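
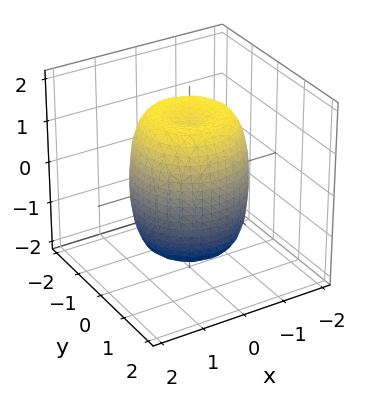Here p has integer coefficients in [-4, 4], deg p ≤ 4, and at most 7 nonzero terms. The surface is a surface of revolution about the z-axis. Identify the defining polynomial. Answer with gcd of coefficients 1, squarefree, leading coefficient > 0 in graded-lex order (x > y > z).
1. deg p = 4. The shape is more complex than any degree-3 surface.
2. Symmetry: the z-axis is an axis of rotation, so x and y enter only as x² + y².
3. Checking where it meets the axes: a circular section at z = -1 has radius between 1 and 2.
4. Putting this together gives p.

2*x^4 + 4*x^2*y^2 + 2*y^4 - 2*x^2 - 2*y^2 + z^2 - 2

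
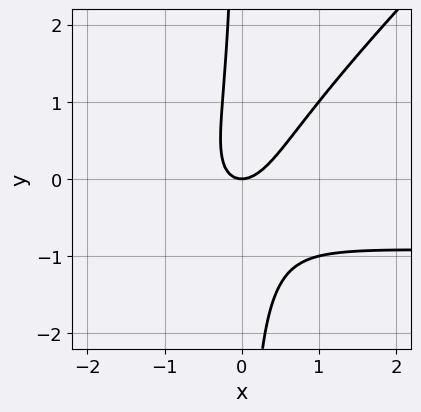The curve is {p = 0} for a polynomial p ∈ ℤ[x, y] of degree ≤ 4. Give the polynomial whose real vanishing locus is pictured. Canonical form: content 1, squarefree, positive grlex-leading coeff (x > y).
(a) Degree: no degree-2 curve has this shape, so deg p = 3.
(b) Observable constraints: one y-axis crossing is at y = 0; it meets the x-axis at x = 0 (among the integer gridlines).
(c) Putting this together gives p.

2*x^2*y - 2*x*y^2 + 2*x^2 - x*y - y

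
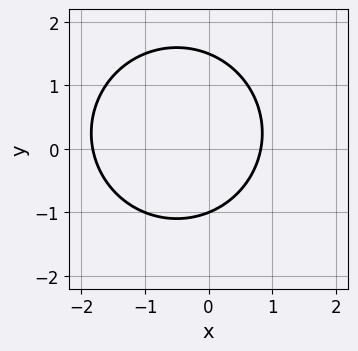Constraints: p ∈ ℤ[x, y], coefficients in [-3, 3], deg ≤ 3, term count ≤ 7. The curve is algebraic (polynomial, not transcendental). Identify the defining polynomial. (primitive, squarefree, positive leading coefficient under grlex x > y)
First, the degree is 2 — a generic line meets the curve in up to 2 points.
Then, from the visible intercepts: it meets the y-axis at y = -1 (among the integer gridlines).
Finally, matching integer coefficients to the picture gives p.

2*x^2 + 2*y^2 + 2*x - y - 3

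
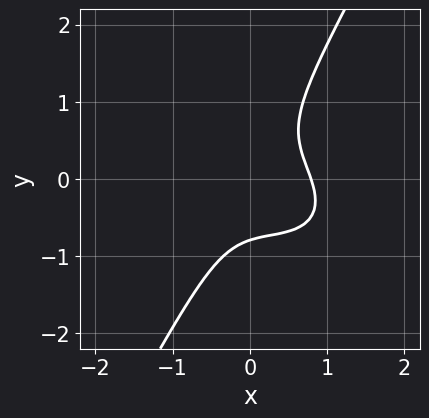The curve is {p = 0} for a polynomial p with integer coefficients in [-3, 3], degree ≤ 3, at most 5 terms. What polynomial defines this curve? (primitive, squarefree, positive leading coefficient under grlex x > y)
First, the degree is 3 — the shape is more complex than any degree-2 curve.
Finally, matching integer coefficients to the picture gives p.

2*x^3 + 2*x^2*y + 2*x*y^2 - 2*y^3 - 1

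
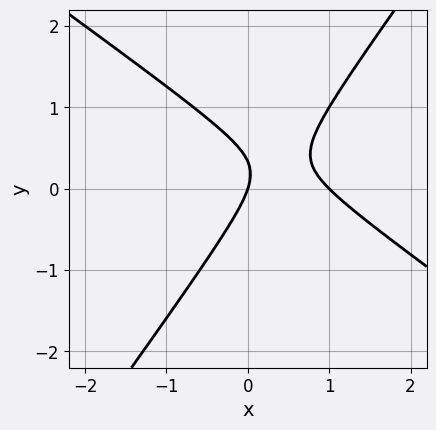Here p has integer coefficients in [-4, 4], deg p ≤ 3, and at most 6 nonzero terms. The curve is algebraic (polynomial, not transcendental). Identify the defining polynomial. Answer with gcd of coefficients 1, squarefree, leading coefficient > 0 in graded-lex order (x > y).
The degree is 2 — the shape is more complex than any degree-1 curve.
From the axis intercepts and sections: it crosses the y-axis at the gridline y = 0; among the integer gridlines, it crosses the x-axis at x ∈ {0, 1}.
Together with the visible shape, these determine p as stated.

3*x^2 + 2*x*y - 3*y^2 - 3*x + y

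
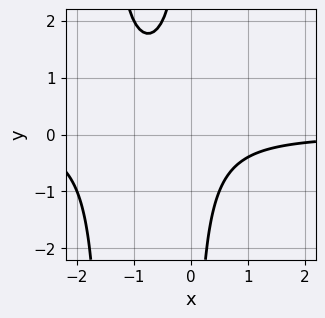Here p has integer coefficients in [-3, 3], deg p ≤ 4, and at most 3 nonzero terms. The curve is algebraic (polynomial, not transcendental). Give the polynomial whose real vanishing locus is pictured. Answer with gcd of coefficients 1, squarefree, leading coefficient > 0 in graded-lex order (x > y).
2*x^2*y + 3*x*y + 2

Degree: the shape is more complex than any degree-2 curve, so deg p = 3.
Reading off the gridlines: it misses every integer gridline on the x-axis; no y-intercept at any integer in the box.
The integer polynomial consistent with all of this is the stated p.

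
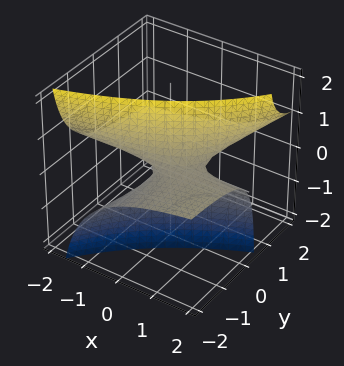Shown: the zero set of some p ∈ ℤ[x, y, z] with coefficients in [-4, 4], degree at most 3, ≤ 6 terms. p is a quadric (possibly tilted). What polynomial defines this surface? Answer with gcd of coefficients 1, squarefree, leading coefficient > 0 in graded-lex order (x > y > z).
x*y + 2*x*z - 3*y*z - 2*z

First, degree: no degree-1 surface has this shape, so deg p = 2.
Next, from the axis intercepts and sections: the visible x-axis segment lies entirely on the surface; it meets the z-axis at z = 0 (among the integer gridlines).
Finally, assembling these constraints gives the stated polynomial. Check: (0, -1, 0) on the y-axis lies on the surface, and p(0, -1, 0) = 0. ✓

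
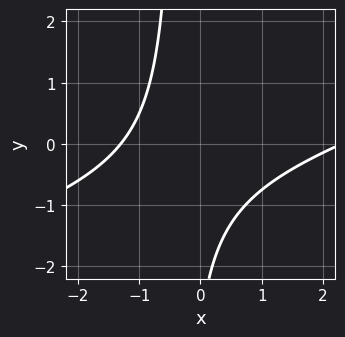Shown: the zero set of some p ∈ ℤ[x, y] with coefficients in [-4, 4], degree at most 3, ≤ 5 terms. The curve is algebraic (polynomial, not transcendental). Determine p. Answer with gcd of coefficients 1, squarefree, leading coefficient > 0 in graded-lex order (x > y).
First, deg p = 2.
Next, checking where it meets the axes: it misses every integer gridline on the y-axis.
Finally, matching integer coefficients to the picture gives p.

x^2 - 3*x*y - x - y - 3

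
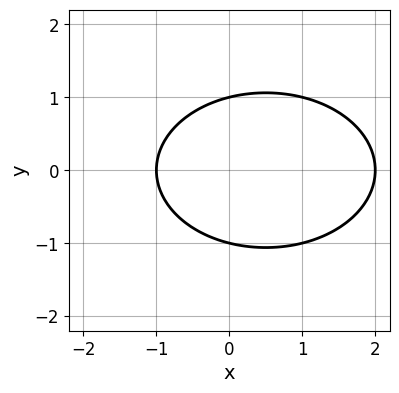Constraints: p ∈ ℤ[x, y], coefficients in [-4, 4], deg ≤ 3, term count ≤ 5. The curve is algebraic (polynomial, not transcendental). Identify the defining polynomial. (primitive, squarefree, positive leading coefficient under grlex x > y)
1. The degree is 2 — a generic line meets the curve in up to 2 points.
2. Symmetries: it's symmetric under y → −y, forcing even powers of y.
3. From the axis intercepts and sections: the y-axis gridline crossings are at y ∈ {-1, 1}; among the integer gridlines, it crosses the x-axis at x ∈ {-1, 2}.
4. Together with the visible shape, these determine p as stated.

x^2 + 2*y^2 - x - 2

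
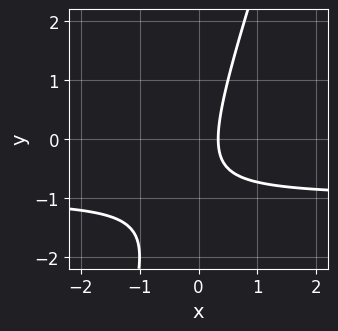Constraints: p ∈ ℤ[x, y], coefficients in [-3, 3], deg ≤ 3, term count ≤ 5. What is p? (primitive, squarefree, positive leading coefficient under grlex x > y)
Degree: no degree-1 curve has this shape, so deg p = 2.
Against the integer gridlines: no y-intercept at any integer in the box.
Fitting integer coefficients to these (and the overall shape) gives p.

3*x*y - y^2 + 3*x - y - 1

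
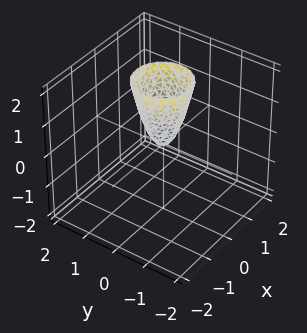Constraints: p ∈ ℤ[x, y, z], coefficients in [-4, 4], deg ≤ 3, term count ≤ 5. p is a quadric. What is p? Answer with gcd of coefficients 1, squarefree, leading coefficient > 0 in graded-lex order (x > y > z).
First, deg p = 2.
Next, by symmetry, the surface is invariant under rotation about z: p = q(x² + y², z).
Then, reading off the gridlines: it crosses the x-axis at the gridline x = 0; it meets the z-axis at z = 0 (among the integer gridlines); it meets the y-axis at y = 0 (among the integer gridlines).
Finally, assembling these constraints gives the stated polynomial.

3*x^2 + 3*y^2 - z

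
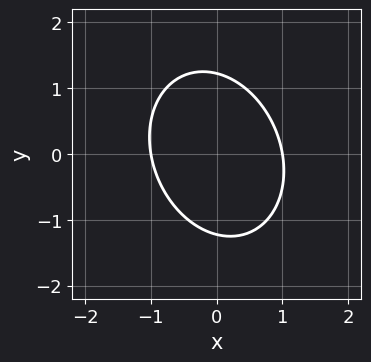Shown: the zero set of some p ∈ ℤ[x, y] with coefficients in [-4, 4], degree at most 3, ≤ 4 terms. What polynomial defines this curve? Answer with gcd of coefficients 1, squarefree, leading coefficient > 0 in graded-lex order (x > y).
(a) deg p = 2. A generic line meets the curve in up to 2 points.
(b) Reading off the gridlines: among the integer gridlines, it crosses the x-axis at x ∈ {-1, 1}.
(c) These observations pin down the coefficients.

3*x^2 + x*y + 2*y^2 - 3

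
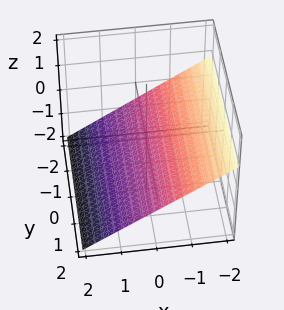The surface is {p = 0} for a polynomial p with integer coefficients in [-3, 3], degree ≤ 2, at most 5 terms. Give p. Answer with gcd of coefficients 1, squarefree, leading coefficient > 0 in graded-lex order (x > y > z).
deg p = 1. The surface is flat (a plane).
Observable constraints: it crosses the x-axis at the gridline x = -1; the surface avoids every integer y-axis point in the box.
Matching integer coefficients to the picture gives p.

2*x + 3*z + 2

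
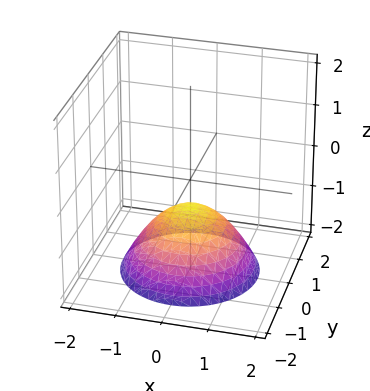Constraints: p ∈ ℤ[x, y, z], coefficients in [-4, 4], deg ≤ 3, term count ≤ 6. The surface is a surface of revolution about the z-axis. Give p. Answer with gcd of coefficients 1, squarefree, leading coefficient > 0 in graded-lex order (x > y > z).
2*x^2 + 2*y^2 + 3*z + 2

1. deg p = 2.
2. Symmetry: the surface is invariant under rotation about z: p = q(x² + y², z).
3. Observable constraints: a circular section at z = -1 has radius between 0 and 1; the surface avoids every integer y-axis point in the box; the surface avoids every integer x-axis point in the box.
4. Matching integer coefficients to the picture gives p.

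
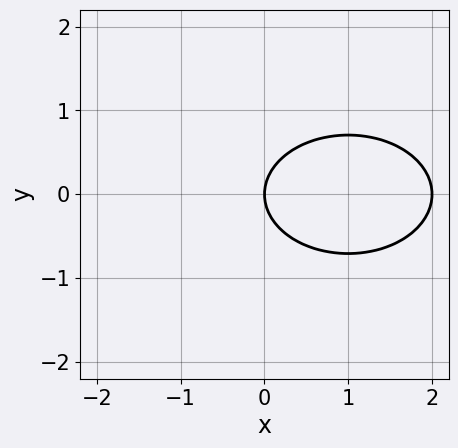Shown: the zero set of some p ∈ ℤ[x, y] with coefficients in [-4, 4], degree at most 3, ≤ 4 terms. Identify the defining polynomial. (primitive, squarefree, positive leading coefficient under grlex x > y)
x^2 + 2*y^2 - 2*x

The degree is 2 — no degree-1 curve has this shape.
Symmetries: it's symmetric under y → −y, forcing even powers of y.
Checking where it meets the axes: it crosses the y-axis at the gridline y = 0; among the integer gridlines, it crosses the x-axis at x ∈ {0, 2}.
Fitting integer coefficients to these (and the overall shape) gives p.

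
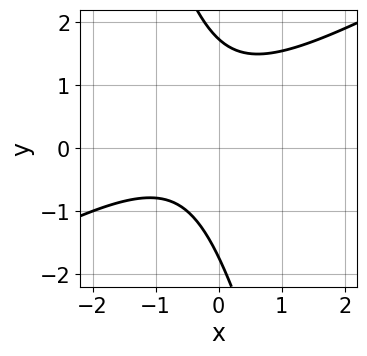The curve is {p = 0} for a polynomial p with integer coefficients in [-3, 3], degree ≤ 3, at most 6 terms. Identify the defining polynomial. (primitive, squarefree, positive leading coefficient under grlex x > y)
2*x^2 - 3*x*y - y^2 + 2*x + 3

1. deg p = 2. The shape is more complex than any degree-1 curve.
2. Reading off the gridlines: the curve avoids every integer x-axis point in the box.
3. Fitting integer coefficients to these (and the overall shape) gives p.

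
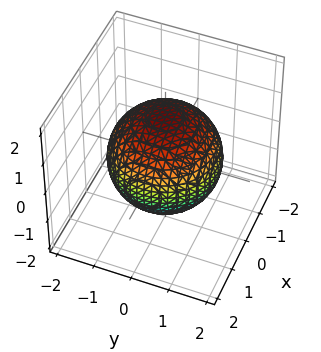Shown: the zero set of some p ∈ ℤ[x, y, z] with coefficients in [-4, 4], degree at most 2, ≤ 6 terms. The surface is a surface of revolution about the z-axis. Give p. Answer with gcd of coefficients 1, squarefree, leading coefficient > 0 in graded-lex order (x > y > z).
deg p = 2. A generic line meets the surface in up to 2 points.
Symmetries: the surface is invariant under rotation about z: p = q(x² + y², z).
From the visible intercepts: a circular section at z = 1 has radius exactly 1.
Fitting integer coefficients to these (and the overall shape) gives p.

x^2 + y^2 + z^2 - 2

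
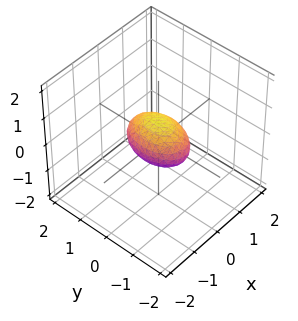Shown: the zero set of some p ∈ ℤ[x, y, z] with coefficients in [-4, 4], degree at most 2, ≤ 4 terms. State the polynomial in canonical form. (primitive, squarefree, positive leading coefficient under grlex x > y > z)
(a) The degree is 2 — a closed, bounded, convex surface; a quadric.
(b) Symmetries: mirror symmetry z ↦ −z ⇒ only even powers of z; mirror symmetry y ↦ −y ⇒ only even powers of y; it's symmetric under x → −x, forcing even powers of x.
(c) From the axis intercepts and sections: the y-axis gridline crossings are at y ∈ {-1, 1}.
(d) The integer polynomial consistent with all of this is the stated p.

2*x^2 + y^2 + 2*z^2 - 1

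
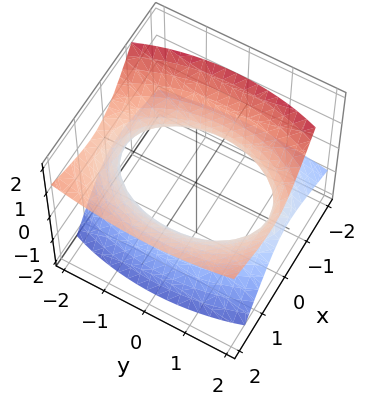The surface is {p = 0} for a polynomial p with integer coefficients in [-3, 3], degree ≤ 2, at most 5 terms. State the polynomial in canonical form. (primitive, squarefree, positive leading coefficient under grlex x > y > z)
2*x^2 - 3*x*z + y^2 - 3*z^2 - 3

First, the degree is 2 — no degree-1 surface has this shape.
Then, checking where it meets the axes: it misses every integer gridline on the z-axis.
Finally, assembling these constraints gives the stated polynomial.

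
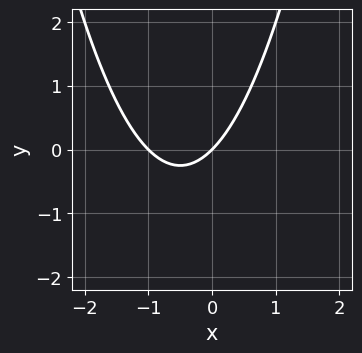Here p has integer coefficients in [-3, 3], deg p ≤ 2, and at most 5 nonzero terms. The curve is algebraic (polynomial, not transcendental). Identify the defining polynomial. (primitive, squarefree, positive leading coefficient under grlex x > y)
x^2 + x - y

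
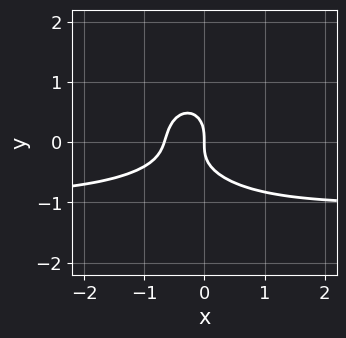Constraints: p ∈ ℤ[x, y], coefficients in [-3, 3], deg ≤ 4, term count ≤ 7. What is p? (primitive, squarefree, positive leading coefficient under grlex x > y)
3*x^2*y + 3*y^3 + 3*x^2 + x*y + 2*x

1. The degree is 3 — no degree-2 curve has this shape.
2. Checking where it meets the axes: it meets the x-axis at x = 0 (among the integer gridlines); it meets the y-axis at y = 0 (among the integer gridlines).
3. These observations pin down the coefficients.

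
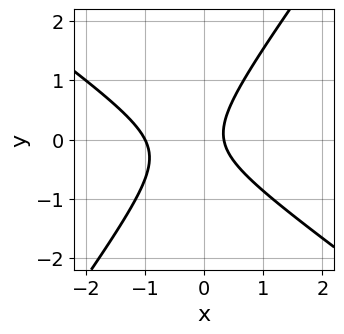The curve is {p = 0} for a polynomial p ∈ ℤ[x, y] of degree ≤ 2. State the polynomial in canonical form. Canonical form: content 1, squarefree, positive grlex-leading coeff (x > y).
(a) deg p = 2. No degree-1 curve has this shape.
(b) Against the integer gridlines: the curve avoids every integer y-axis point in the box; it meets the x-axis at x = -1 (among the integer gridlines).
(c) Fitting integer coefficients to these (and the overall shape) gives p.

3*x^2 + 2*x*y - 3*y^2 + 2*x - 1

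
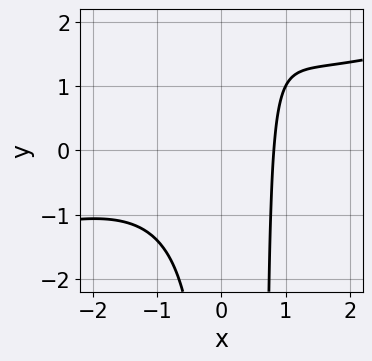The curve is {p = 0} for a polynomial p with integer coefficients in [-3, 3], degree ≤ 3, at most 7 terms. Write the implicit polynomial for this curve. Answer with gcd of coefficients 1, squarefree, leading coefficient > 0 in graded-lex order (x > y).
(a) deg p = 3. No degree-2 curve has this shape.
(b) Observable constraints: no y-intercept at any integer in the box.
(c) Putting this together gives p.

x^3 - 3*x^2*y + 2*x*y + 3*x - 3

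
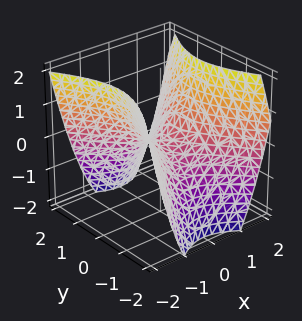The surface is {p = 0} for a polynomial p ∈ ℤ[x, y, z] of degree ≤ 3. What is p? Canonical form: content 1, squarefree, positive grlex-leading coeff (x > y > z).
3*x^2 - 2*y^2 - 3*z

The degree is 2 — a saddle surface; a quadric.
Symmetries: it's symmetric under x → −x, forcing even powers of x; mirror symmetry y ↦ −y ⇒ only even powers of y.
From the axis intercepts and sections: it meets the y-axis at y = 0 (among the integer gridlines); one z-axis crossing is at z = 0.
Matching integer coefficients to the picture gives p.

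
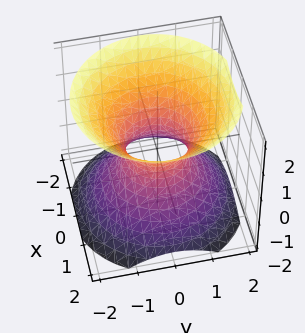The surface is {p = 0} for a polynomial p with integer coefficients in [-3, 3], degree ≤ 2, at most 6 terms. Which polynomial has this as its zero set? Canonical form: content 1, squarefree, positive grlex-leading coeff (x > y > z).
Degree: an hourglass — one-sheet hyperboloid; a quadric, so deg p = 2.
Symmetries: it's symmetric under z → −z, forcing even powers of z; the z-axis is an axis of rotation, so x and y enter only as x² + y².
From the axis intercepts and sections: no z-intercept at any integer in the box; a circular section at z = 1 has radius between 1 and 2.
Together with the visible shape, these determine p as stated.

3*x^2 + 3*y^2 - 3*z^2 - 2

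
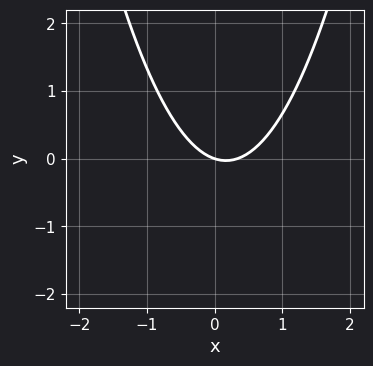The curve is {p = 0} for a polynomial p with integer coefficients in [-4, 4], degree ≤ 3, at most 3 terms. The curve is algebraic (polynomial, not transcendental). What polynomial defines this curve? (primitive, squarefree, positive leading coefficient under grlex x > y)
(a) deg p = 2. No degree-1 curve has this shape.
(b) Against the integer gridlines: one y-axis crossing is at y = 0; it meets the x-axis at x = 0 (among the integer gridlines).
(c) These observations pin down the coefficients.

3*x^2 - x - 3*y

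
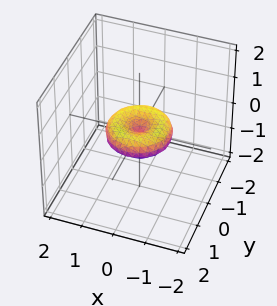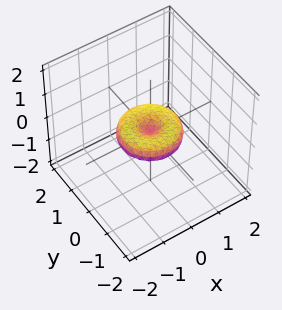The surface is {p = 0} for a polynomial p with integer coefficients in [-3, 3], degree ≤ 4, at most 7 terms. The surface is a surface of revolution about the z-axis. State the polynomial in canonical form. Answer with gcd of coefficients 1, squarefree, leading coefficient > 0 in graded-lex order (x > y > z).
1. Degree: a generic line meets the surface in up to 4 points, so deg p = 4.
2. Symmetry: the z-axis is an axis of rotation, so x and y enter only as x² + y².
3. Against the integer gridlines: a circular section at z = 0 has radius exactly 1; the x-axis gridline crossings are at x ∈ {-1, 0, 1}; it meets the z-axis at z = 0 (among the integer gridlines); the y-axis gridline crossings are at y ∈ {-1, 0, 1}.
4. The integer polynomial consistent with all of this is the stated p.

x^4 + 2*x^2*y^2 + y^4 - x^2 - y^2 + 2*z^2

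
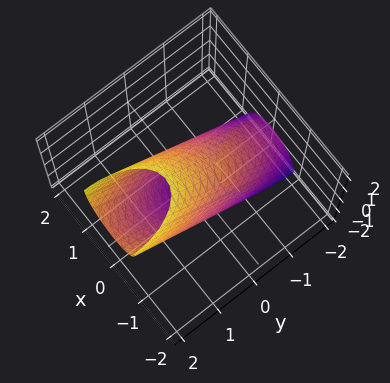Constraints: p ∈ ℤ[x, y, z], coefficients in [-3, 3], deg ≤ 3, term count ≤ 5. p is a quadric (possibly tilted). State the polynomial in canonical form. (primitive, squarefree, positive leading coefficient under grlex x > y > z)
3*x^2 + y^2 - 2*y*z + z^2 - 2

1. The degree is 2 — a generic line meets the surface in up to 2 points.
2. Solving for integer coefficients yields p as stated.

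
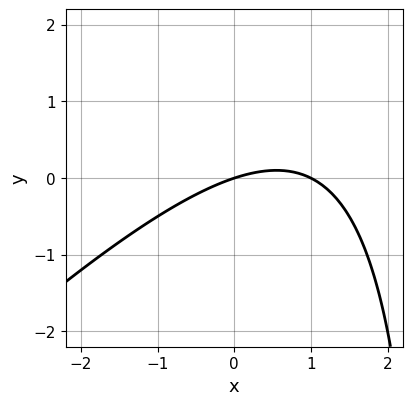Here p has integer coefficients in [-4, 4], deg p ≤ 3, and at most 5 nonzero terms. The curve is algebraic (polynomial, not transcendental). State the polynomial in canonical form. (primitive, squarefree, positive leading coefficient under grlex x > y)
First, degree: a generic line meets the curve in up to 2 points, so deg p = 2.
Next, against the integer gridlines: among the integer gridlines, it crosses the x-axis at x ∈ {0, 1}; it meets the y-axis at y = 0 (among the integer gridlines).
Finally, putting this together gives p.

x^2 - x*y - x + 3*y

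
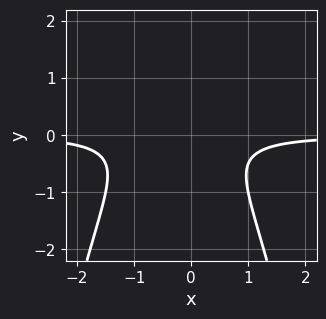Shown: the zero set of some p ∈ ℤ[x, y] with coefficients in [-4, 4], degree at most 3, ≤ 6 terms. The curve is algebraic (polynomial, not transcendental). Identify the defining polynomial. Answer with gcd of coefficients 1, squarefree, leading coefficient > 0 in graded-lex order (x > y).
2*x^2*y + x*y + 2*y^2 + 1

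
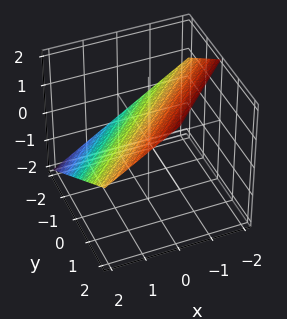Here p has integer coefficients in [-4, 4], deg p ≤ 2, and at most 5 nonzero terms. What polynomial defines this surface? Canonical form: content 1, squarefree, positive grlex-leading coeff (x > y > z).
Degree: the surface is flat (a plane), so deg p = 1.
From the axis intercepts and sections: it meets the y-axis at y = -1 (among the integer gridlines); one x-axis crossing is at x = 1.
Matching integer coefficients to the picture gives p.

2*x - 2*y + 3*z - 2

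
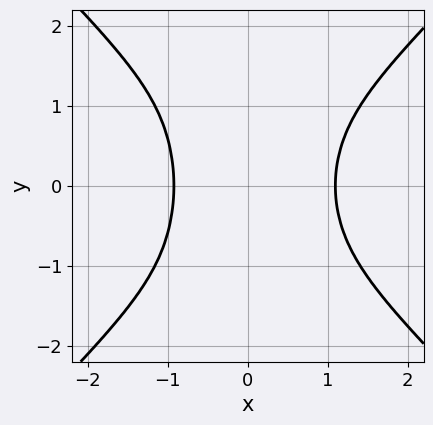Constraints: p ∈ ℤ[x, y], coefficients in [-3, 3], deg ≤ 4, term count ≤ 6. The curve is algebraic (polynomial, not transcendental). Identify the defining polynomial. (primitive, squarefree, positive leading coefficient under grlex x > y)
3*x^4 - 3*x^2*y^2 - x^3 - 3

The degree is 4 — the shape is more complex than any degree-3 curve.
Symmetries: it's symmetric under y → −y, forcing even powers of y.
From the visible intercepts: no y-intercept at any integer in the box.
The integer polynomial consistent with all of this is the stated p.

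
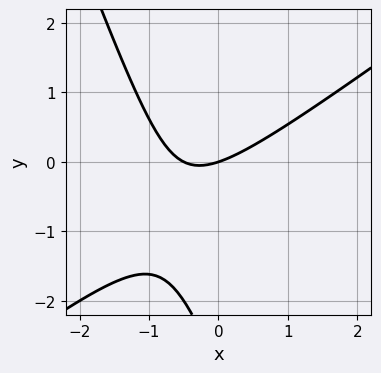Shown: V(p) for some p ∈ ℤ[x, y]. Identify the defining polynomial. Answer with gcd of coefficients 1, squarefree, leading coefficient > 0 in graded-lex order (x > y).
Degree: no degree-1 curve has this shape, so deg p = 2.
Checking where it meets the axes: it crosses the x-axis at the gridline x = 0; it meets the y-axis at y = 0 (among the integer gridlines).
These observations pin down the coefficients.

2*x^2 - 2*x*y - y^2 + x - 3*y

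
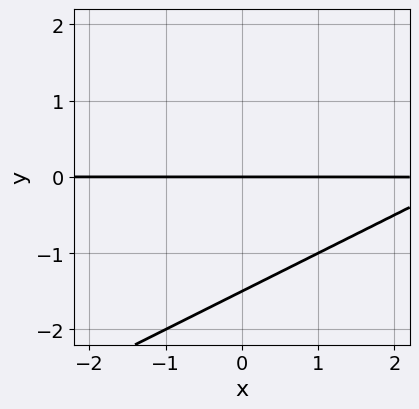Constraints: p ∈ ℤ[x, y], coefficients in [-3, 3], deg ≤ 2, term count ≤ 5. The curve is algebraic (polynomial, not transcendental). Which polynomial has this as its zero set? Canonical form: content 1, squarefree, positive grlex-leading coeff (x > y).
x*y - 2*y^2 - 3*y

Degree: the shape is more complex than any degree-1 curve, so deg p = 2.
Reading off the gridlines: it meets the y-axis at y = 0 (among the integer gridlines); the visible x-axis segment lies entirely on the curve.
Matching integer coefficients to the picture gives p.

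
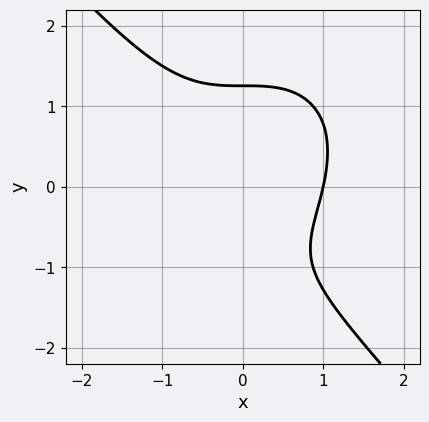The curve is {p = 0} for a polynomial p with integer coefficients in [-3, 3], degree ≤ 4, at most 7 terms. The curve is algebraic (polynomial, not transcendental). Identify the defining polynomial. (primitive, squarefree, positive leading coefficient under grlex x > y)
3*x^3 + 2*y^3 + y^2 - 2*y - 3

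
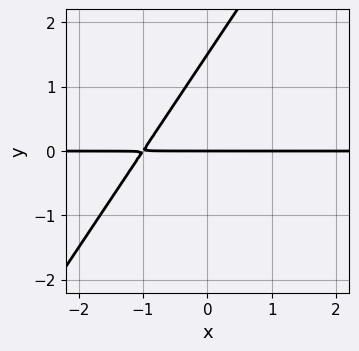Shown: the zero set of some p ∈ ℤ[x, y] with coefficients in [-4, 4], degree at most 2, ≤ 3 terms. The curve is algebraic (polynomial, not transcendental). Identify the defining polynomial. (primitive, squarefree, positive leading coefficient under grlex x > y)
Degree: a generic line meets the curve in up to 2 points, so deg p = 2.
From the axis intercepts and sections: one y-axis crossing is at y = 0; every point of the x-axis in the box is on the curve.
Together with the visible shape, these determine p as stated.

3*x*y - 2*y^2 + 3*y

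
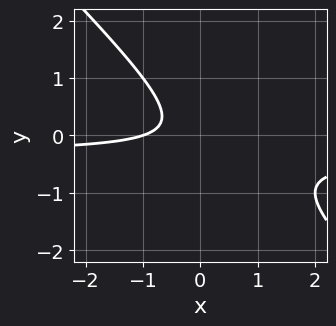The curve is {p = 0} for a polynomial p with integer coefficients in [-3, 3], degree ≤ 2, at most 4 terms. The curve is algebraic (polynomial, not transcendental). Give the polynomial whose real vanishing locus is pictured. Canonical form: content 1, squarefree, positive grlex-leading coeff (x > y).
First, degree: the shape is more complex than any degree-1 curve, so deg p = 2.
Then, reading off the gridlines: it meets the x-axis at x = -1 (among the integer gridlines); it misses every integer gridline on the y-axis.
Finally, assembling these constraints gives the stated polynomial.

3*x*y + 3*y^2 + x + 1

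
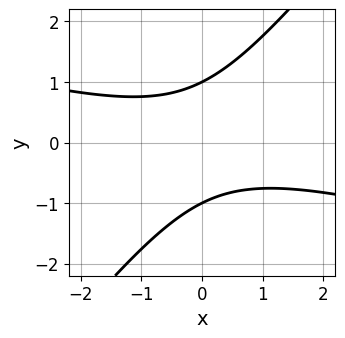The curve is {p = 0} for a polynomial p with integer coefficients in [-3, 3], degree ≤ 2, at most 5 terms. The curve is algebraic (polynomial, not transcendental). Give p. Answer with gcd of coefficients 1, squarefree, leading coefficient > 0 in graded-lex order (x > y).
x^2 + 3*x*y - 3*y^2 + 3

(a) Degree: the shape is more complex than any degree-1 curve, so deg p = 2.
(b) Observable constraints: it misses every integer gridline on the x-axis; among the integer gridlines, it crosses the y-axis at y ∈ {-1, 1}.
(c) These observations pin down the coefficients.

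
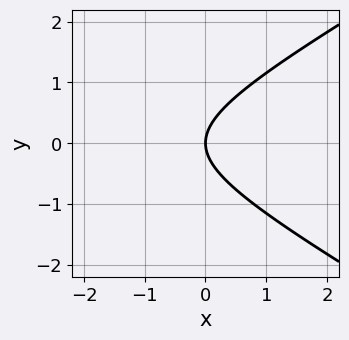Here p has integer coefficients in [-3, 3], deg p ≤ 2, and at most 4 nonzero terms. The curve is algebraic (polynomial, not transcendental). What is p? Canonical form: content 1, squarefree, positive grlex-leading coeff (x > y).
x^2 - 3*y^2 + 3*x

(a) deg p = 2. The shape is more complex than any degree-1 curve.
(b) Symmetries: mirror symmetry y ↦ −y ⇒ only even powers of y.
(c) From the visible intercepts: one x-axis crossing is at x = 0; it meets the y-axis at y = 0 (among the integer gridlines).
(d) Fitting integer coefficients to these (and the overall shape) gives p.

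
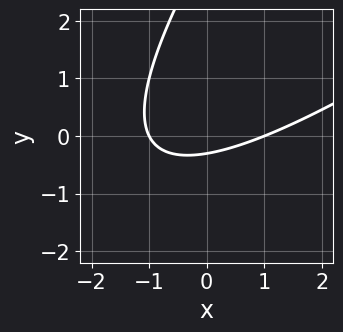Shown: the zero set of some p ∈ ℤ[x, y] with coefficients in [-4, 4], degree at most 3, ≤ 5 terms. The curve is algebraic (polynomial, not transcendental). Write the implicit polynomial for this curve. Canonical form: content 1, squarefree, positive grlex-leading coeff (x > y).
x^2 - 2*x*y + y^2 - 3*y - 1

(a) deg p = 2.
(b) Checking where it meets the axes: the x-axis gridline crossings are at x ∈ {-1, 1}.
(c) Solving for integer coefficients yields p as stated.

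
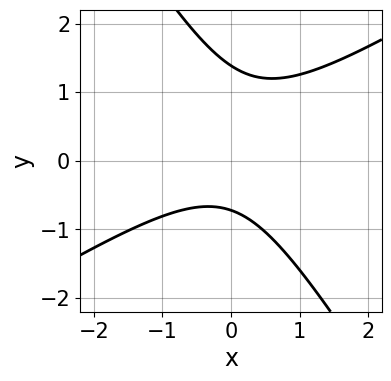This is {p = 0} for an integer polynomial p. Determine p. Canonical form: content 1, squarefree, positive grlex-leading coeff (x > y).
(a) Degree: no degree-1 curve has this shape, so deg p = 2.
(b) Checking where it meets the axes: no x-intercept at any integer in the box.
(c) Putting this together gives p.

3*x^2 - 3*x*y - 3*y^2 + 2*y + 3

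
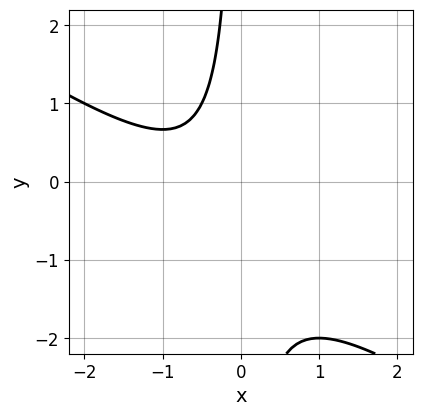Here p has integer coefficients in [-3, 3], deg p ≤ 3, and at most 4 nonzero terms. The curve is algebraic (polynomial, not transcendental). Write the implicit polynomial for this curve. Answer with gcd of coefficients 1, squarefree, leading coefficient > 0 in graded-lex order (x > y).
2*x^2 + 3*x*y + 2*x + 2

deg p = 2. A generic line meets the curve in up to 2 points.
Checking where it meets the axes: the curve avoids every integer y-axis point in the box; no x-intercept at any integer in the box.
The integer polynomial consistent with all of this is the stated p.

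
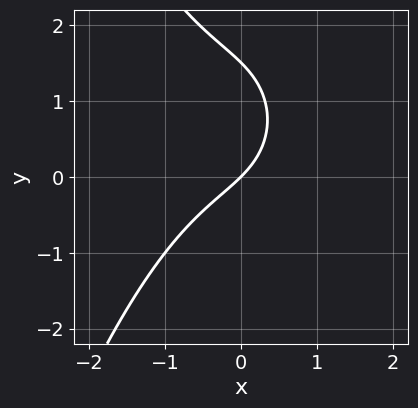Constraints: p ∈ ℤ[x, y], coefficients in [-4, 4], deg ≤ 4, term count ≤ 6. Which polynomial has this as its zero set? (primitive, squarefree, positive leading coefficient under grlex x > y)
deg p = 3.
Observable constraints: one x-axis crossing is at x = 0; it meets the y-axis at y = 0 (among the integer gridlines).
These observations pin down the coefficients.

2*x^3 + 2*y^2 + 3*x - 3*y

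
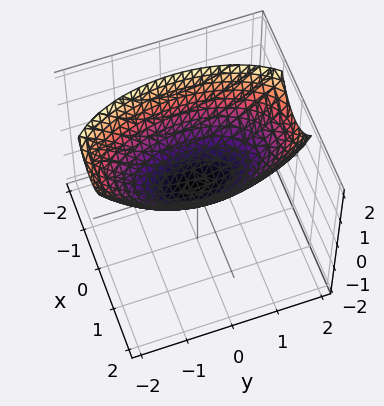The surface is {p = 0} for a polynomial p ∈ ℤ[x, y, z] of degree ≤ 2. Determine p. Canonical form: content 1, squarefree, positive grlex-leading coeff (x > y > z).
First, degree: a paraboloid; a quadric, so deg p = 2.
Next, symmetries: mirror symmetry x ↦ −x ⇒ only even powers of x; the y ↦ −y reflection is a symmetry, so y appears only in even powers.
Next, from the visible intercepts: it crosses the y-axis at the gridline y = 0; it meets the x-axis at x = 0 (among the integer gridlines); one z-axis crossing is at z = 0.
Finally, these observations pin down the coefficients.

3*x^2 + y^2 - 3*z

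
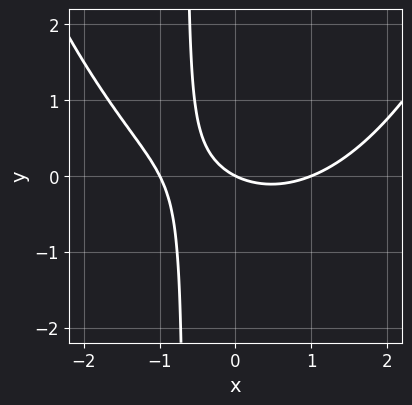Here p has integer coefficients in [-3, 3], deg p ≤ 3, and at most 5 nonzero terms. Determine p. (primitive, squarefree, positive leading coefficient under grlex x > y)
1. deg p = 3. No degree-2 curve has this shape.
2. From the visible intercepts: the x-axis gridline crossings are at x ∈ {-1, 0, 1}; it crosses the y-axis at the gridline y = 0.
3. The integer polynomial consistent with all of this is the stated p.

x^3 - 3*x*y - x - 2*y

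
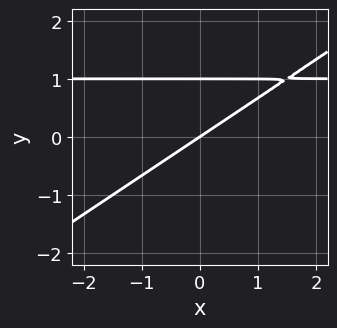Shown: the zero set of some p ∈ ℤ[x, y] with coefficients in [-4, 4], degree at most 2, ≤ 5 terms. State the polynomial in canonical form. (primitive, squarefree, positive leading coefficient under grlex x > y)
2*x*y - 3*y^2 - 2*x + 3*y

(a) Degree: the shape is more complex than any degree-1 curve, so deg p = 2.
(b) From the visible intercepts: among the integer gridlines, it crosses the y-axis at y ∈ {0, 1}; it crosses the x-axis at the gridline x = 0.
(c) These observations pin down the coefficients.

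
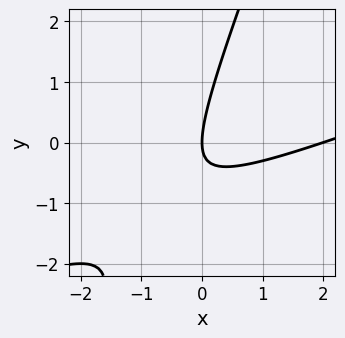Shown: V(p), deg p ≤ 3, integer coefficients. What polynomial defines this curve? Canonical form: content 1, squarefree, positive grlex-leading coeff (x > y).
x^2 - 3*x*y + y^2 - 2*x

(a) deg p = 2.
(b) Against the integer gridlines: among the integer gridlines, it crosses the x-axis at x ∈ {0, 2}; one y-axis crossing is at y = 0.
(c) Matching integer coefficients to the picture gives p.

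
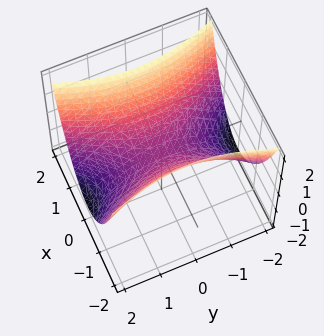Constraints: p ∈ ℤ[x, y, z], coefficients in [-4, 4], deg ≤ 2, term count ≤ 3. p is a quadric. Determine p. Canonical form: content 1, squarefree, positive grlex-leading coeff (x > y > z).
First, deg p = 2.
Then, symmetries: the x ↦ −x reflection is a symmetry, so x appears only in even powers; it's symmetric under y → −y, forcing even powers of y.
Then, checking where it meets the axes: it crosses the x-axis at the gridline x = 0; it crosses the y-axis at the gridline y = 0; one z-axis crossing is at z = 0.
Finally, together with the visible shape, these determine p as stated.

3*x^2 - y^2 - 3*z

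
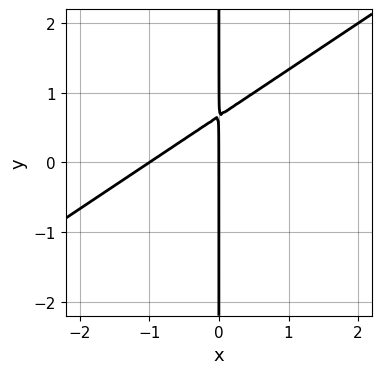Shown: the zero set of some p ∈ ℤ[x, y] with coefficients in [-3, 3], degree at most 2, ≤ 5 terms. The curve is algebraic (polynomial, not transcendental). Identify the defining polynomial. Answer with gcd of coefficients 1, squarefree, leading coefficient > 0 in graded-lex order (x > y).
First, deg p = 2. No degree-1 curve has this shape.
Then, against the integer gridlines: the x-axis gridline crossings are at x ∈ {-1, 0}; the visible y-axis segment lies entirely on the curve.
Finally, matching integer coefficients to the picture gives p.

2*x^2 - 3*x*y + 2*x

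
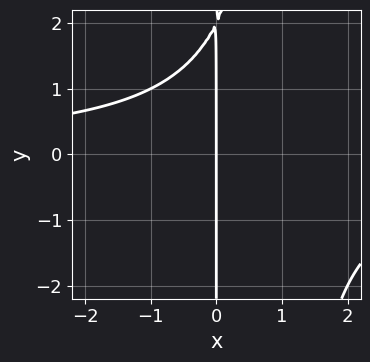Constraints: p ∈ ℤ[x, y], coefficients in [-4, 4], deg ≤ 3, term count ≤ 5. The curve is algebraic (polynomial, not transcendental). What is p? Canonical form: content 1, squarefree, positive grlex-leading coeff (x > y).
x^2*y - x*y + 2*x

Degree: no degree-2 curve has this shape, so deg p = 3.
Reading off the gridlines: it crosses the x-axis at the gridline x = 0; every point of the y-axis in the box is on the curve.
Together with the visible shape, these determine p as stated.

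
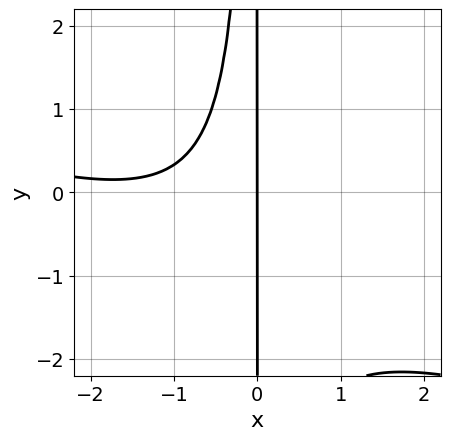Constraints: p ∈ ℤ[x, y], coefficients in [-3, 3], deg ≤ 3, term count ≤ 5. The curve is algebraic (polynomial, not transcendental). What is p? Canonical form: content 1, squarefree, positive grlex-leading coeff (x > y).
x^3 + 3*x^2*y + 3*x^2 + 3*x

(a) deg p = 3.
(b) Checking where it meets the axes: one x-axis crossing is at x = 0; the visible y-axis segment lies entirely on the curve.
(c) These observations pin down the coefficients.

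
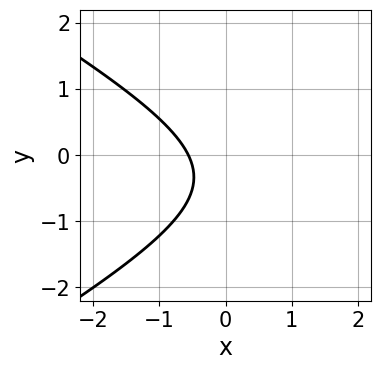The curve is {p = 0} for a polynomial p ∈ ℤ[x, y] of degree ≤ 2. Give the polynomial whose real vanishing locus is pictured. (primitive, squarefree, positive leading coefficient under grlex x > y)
x^2 - 3*y^2 - 3*x - 2*y - 2

(a) The degree is 2 — a generic line meets the curve in up to 2 points.
(b) Reading off the gridlines: no y-intercept at any integer in the box.
(c) Solving for integer coefficients yields p as stated.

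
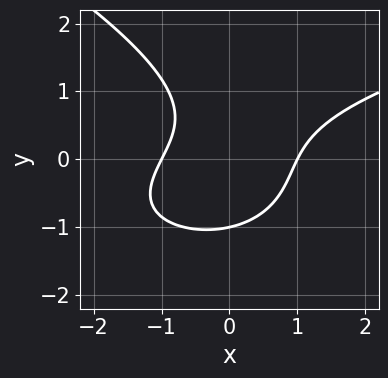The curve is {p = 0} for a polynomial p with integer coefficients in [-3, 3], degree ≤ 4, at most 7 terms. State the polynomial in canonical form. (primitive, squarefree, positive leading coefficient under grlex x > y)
x*y^2 + 3*y^3 - 3*x^2 + 3*x*y + 3

First, degree: a generic line meets the curve in up to 3 points, so deg p = 3.
Next, observable constraints: it meets the y-axis at y = -1 (among the integer gridlines); the x-axis gridline crossings are at x ∈ {-1, 1}.
Finally, these observations pin down the coefficients.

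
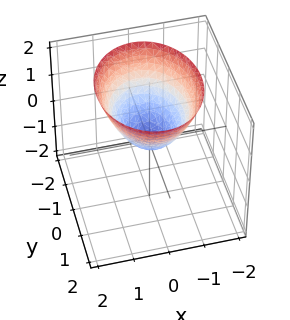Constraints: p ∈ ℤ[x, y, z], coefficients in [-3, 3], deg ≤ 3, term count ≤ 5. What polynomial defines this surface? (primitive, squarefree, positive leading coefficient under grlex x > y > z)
3*x^2 + 2*y^2 - 3*z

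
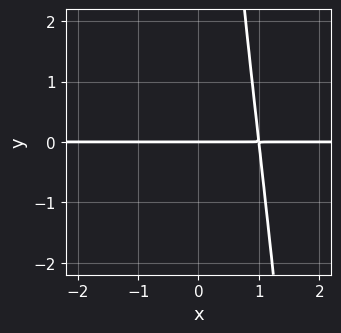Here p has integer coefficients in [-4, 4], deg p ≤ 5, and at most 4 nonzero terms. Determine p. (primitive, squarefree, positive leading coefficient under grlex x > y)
3*x^3*y + x*y^2 - 3*y

1. deg p = 4. The shape is more complex than any degree-3 curve.
2. Observable constraints: it crosses the y-axis at the gridline y = 0; every point of the x-axis in the box is on the curve.
3. Together with the visible shape, these determine p as stated.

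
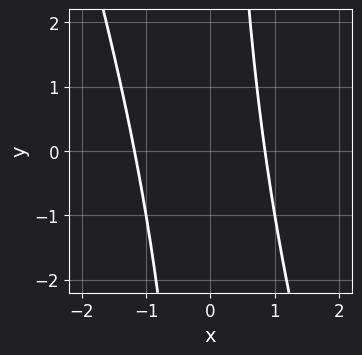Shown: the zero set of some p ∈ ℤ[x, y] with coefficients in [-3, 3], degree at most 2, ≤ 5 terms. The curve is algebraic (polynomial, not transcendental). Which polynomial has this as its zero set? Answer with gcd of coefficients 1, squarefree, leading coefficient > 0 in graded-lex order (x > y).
3*x^2 + x*y + x - 3

1. The degree is 2 — no degree-1 curve has this shape.
2. Reading off the gridlines: it misses every integer gridline on the y-axis.
3. These observations pin down the coefficients.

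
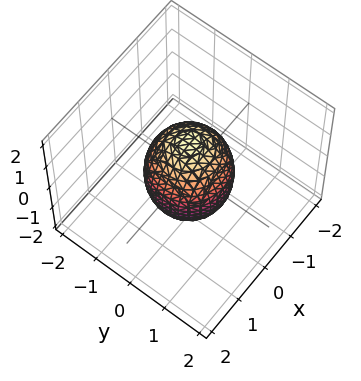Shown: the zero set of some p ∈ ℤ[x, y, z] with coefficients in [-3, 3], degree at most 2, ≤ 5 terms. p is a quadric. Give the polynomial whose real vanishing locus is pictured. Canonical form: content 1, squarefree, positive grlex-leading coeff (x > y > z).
First, degree: bounded and convex; a quadric, so deg p = 2.
Next, symmetries: it's symmetric under z → −z, forcing even powers of z; the surface is invariant under rotation about z: p = q(x² + y², z).
Next, from the visible intercepts: among the integer gridlines, it crosses the x-axis at x ∈ {-1, 1}; a circular section at z = 0 has radius exactly 1; the y-axis gridline crossings are at y ∈ {-1, 1}.
Finally, putting this together gives p.

2*x^2 + 2*y^2 + z^2 - 2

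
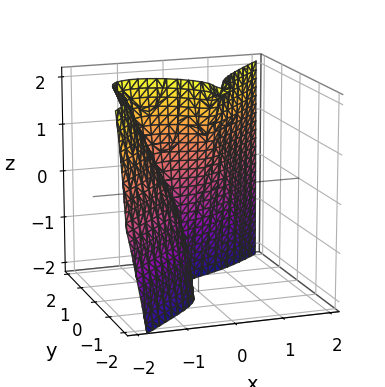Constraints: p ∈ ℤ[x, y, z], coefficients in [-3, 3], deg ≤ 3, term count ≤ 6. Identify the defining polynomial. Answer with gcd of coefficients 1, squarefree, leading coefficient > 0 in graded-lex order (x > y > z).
3*x^3 + x^2*z - 3*y^3 - 2*x*z + 1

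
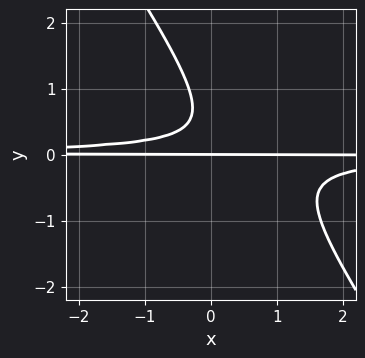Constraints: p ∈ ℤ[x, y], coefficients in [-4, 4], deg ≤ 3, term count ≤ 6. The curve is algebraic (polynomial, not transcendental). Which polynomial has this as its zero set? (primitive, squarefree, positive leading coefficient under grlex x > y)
3*x*y^2 + 2*y^3 - 2*y^2 + y

(a) deg p = 3. A generic line meets the curve in up to 3 points.
(b) Observable constraints: it meets the y-axis at y = 0 (among the integer gridlines); the visible x-axis segment lies entirely on the curve.
(c) Together with the visible shape, these determine p as stated.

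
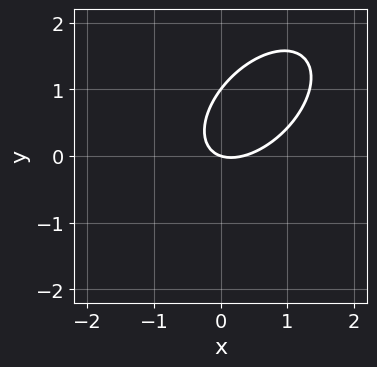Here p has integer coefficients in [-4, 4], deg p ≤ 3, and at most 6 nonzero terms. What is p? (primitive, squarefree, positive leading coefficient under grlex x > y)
3*x^2 - 3*x*y + 3*y^2 - x - 3*y

First, the degree is 2 — no degree-1 curve has this shape.
Then, against the integer gridlines: it meets the x-axis at x = 0 (among the integer gridlines); among the integer gridlines, it crosses the y-axis at y ∈ {0, 1}.
Finally, solving for integer coefficients yields p as stated.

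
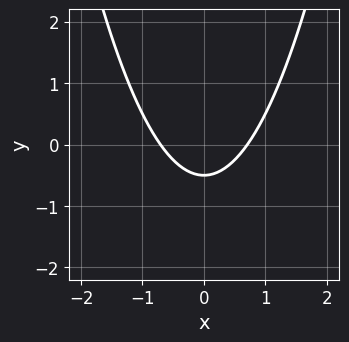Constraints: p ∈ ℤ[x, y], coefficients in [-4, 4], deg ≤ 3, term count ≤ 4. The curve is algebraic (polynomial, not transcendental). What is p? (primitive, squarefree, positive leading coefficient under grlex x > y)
2*x^2 - 2*y - 1

(a) The degree is 2 — a generic line meets the curve in up to 2 points.
(b) Symmetries: the x ↦ −x reflection is a symmetry, so x appears only in even powers.
(c) Assembling these constraints gives the stated polynomial.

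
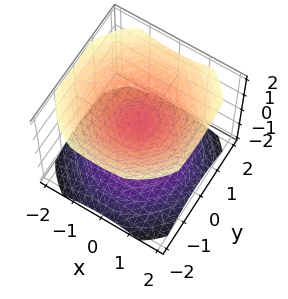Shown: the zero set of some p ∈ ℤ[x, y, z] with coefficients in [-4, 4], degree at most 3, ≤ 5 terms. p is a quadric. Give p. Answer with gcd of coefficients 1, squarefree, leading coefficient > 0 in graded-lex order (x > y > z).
1. I count 2 distinct pieces. They look like related sheets of one shape, so recover p as a whole.
2. Degree: two separate bowl-shaped sheets opening away from each other; a quadric, so deg p = 2.
3. Symmetries: it's symmetric under z → −z, forcing even powers of z; the z-axis is an axis of rotation, so x and y enter only as x² + y².
4. Against the integer gridlines: a circular section at z = -1 has radius exactly 1; it misses every integer gridline on the y-axis; no x-intercept at any integer in the box.
5. Solving for integer coefficients yields p as stated.

2*x^2 + 2*y^2 - 3*z^2 + 1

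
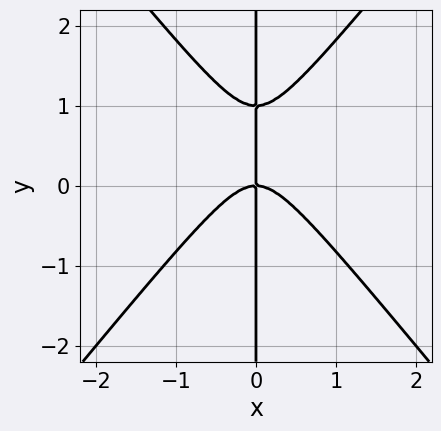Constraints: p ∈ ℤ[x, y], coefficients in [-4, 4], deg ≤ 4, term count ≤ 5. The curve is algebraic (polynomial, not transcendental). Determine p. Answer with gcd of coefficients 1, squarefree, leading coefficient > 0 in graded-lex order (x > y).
(a) deg p = 3. No degree-2 curve has this shape.
(b) From the visible intercepts: it crosses the x-axis at the gridline x = 0; every point of the y-axis in the box is on the curve.
(c) Together with the visible shape, these determine p as stated.

3*x^3 - 2*x*y^2 + 2*x*y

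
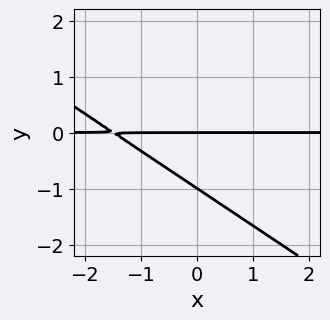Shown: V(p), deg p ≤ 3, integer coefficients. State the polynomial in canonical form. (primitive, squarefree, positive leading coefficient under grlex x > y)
2*x*y + 3*y^2 + 3*y

First, the degree is 2 — the shape is more complex than any degree-1 curve.
Then, from the visible intercepts: the y-axis gridline crossings are at y ∈ {-1, 0}; the visible x-axis segment lies entirely on the curve.
Finally, matching integer coefficients to the picture gives p.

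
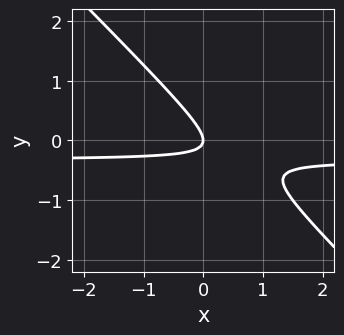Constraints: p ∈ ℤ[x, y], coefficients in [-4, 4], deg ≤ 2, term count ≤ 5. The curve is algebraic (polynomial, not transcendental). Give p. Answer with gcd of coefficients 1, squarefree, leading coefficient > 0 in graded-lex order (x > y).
3*x*y + 3*y^2 + x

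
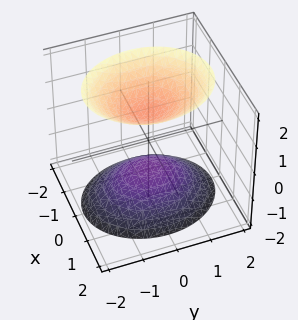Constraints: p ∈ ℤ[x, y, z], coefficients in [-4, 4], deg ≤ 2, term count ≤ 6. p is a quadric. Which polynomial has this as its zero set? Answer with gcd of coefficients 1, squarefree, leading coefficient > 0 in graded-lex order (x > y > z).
(a) I count 2 distinct pieces. They look like related sheets of one shape, so recover p as a whole.
(b) Degree: two sheets facing apart; a quadric, so deg p = 2.
(c) Symmetries: the x ↦ −x reflection is a symmetry, so x appears only in even powers; mirror symmetry z ↦ −z ⇒ only even powers of z; the y ↦ −y reflection is a symmetry, so y appears only in even powers.
(d) From the axis intercepts and sections: it misses every integer gridline on the y-axis; the z-axis gridline crossings are at z ∈ {-1, 1}; no x-intercept at any integer in the box.
(e) Assembling these constraints gives the stated polynomial.

3*x^2 + 2*y^2 - 2*z^2 + 2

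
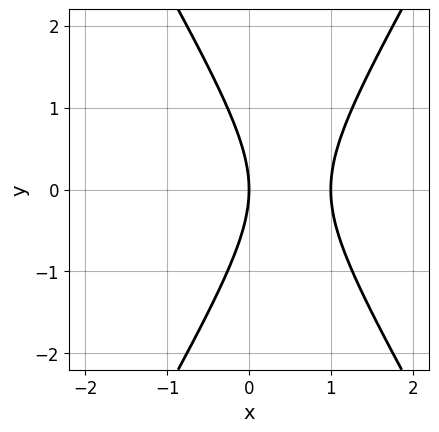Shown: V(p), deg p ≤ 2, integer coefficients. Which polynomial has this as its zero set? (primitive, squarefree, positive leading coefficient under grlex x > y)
1. deg p = 2.
2. Symmetries: the y ↦ −y reflection is a symmetry, so y appears only in even powers.
3. From the axis intercepts and sections: one y-axis crossing is at y = 0; the x-axis gridline crossings are at x ∈ {0, 1}.
4. Solving for integer coefficients yields p as stated.

3*x^2 - y^2 - 3*x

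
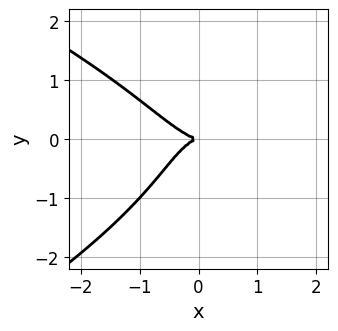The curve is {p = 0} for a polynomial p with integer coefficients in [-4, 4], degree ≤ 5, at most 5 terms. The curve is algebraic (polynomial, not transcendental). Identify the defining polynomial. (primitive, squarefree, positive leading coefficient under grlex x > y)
(a) deg p = 4.
(b) Reading off the gridlines: it meets the y-axis at y = 0 (among the integer gridlines); it meets the x-axis at x = 0 (among the integer gridlines).
(c) Fitting integer coefficients to these (and the overall shape) gives p.

2*y^4 + 3*x^3 + 2*x^2*y + 3*y^2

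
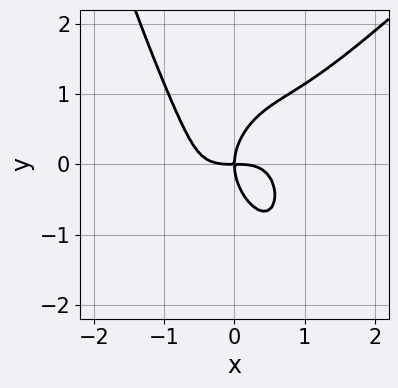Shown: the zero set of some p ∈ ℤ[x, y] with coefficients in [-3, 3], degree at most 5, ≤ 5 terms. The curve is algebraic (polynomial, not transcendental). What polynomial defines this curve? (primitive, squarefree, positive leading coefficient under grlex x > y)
3*x^4 - 3*x^3*y - 2*y^3 + 3*x*y

First, the degree is 4 — a generic line meets the curve in up to 4 points.
Next, from the axis intercepts and sections: it meets the y-axis at y = 0 (among the integer gridlines); it crosses the x-axis at the gridline x = 0.
Finally, together with the visible shape, these determine p as stated.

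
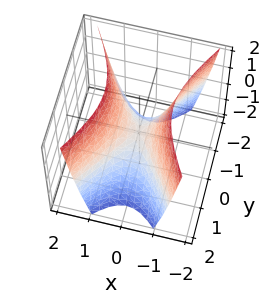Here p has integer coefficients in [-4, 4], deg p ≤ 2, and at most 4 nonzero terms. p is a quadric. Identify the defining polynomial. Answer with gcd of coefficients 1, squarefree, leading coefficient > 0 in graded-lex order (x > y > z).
(a) Degree: a saddle surface; a quadric, so deg p = 2.
(b) Symmetries: the x ↦ −x reflection is a symmetry, so x appears only in even powers; it's symmetric under y → −y, forcing even powers of y.
(c) Observable constraints: it crosses the y-axis at the gridline y = 0; it crosses the z-axis at the gridline z = 0; it meets the x-axis at x = 0 (among the integer gridlines).
(d) Assembling these constraints gives the stated polynomial.

2*x^2 - y^2 - z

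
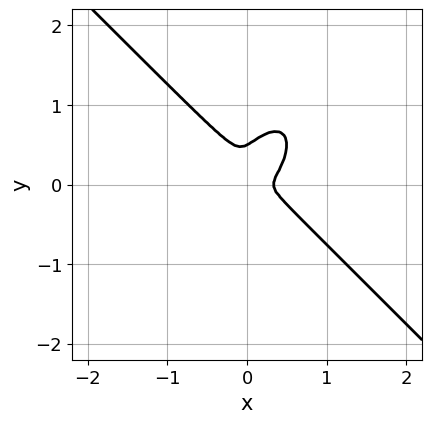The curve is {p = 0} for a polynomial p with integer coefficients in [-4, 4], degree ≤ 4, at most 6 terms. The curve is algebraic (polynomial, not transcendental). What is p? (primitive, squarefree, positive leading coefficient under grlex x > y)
3*x^3 - x*y^2 + 2*y^3 - x^2 - y^2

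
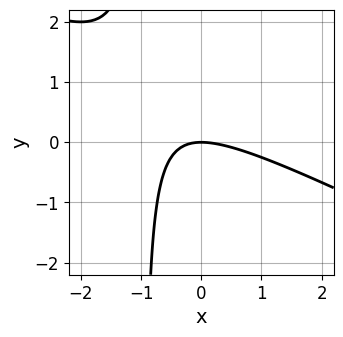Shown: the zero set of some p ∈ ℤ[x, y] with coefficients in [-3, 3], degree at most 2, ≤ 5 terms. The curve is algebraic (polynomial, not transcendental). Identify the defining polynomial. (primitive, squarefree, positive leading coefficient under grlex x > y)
x^2 + 2*x*y + 2*y

The degree is 2 — no degree-1 curve has this shape.
Against the integer gridlines: it crosses the x-axis at the gridline x = 0; one y-axis crossing is at y = 0.
Assembling these constraints gives the stated polynomial.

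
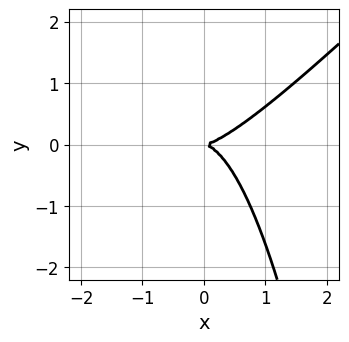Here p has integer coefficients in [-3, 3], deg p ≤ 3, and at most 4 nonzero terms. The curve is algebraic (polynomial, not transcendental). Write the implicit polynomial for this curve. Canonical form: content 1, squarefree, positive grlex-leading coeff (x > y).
x^3 - x^2*y - y^2

(a) deg p = 3. No degree-2 curve has this shape.
(b) From the axis intercepts and sections: one y-axis crossing is at y = 0; it meets the x-axis at x = 0 (among the integer gridlines).
(c) The integer polynomial consistent with all of this is the stated p.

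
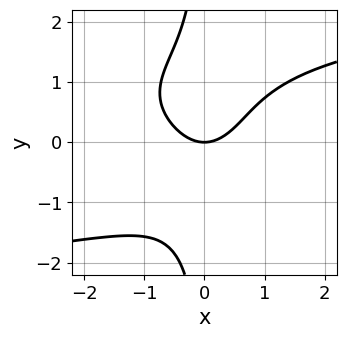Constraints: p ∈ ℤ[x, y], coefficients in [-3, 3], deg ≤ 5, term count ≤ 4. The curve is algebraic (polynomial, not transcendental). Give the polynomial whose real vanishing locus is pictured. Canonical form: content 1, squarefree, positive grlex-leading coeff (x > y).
2*x*y^3 - 3*x^2 + 3*y

deg p = 4. The shape is more complex than any degree-3 curve.
Against the integer gridlines: one x-axis crossing is at x = 0; one y-axis crossing is at y = 0.
Putting this together gives p.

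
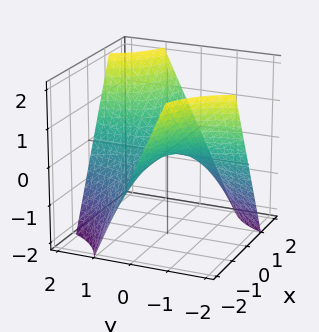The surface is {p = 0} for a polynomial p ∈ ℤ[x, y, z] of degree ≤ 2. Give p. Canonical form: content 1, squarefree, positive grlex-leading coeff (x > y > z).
x*y - z

deg p = 2. A saddle surface; a quadric.
From the visible intercepts: every point of the x-axis in the box is on the surface; it crosses the z-axis at the gridline z = 0; every point of the y-axis in the box is on the surface.
Fitting integer coefficients to these (and the overall shape) gives p.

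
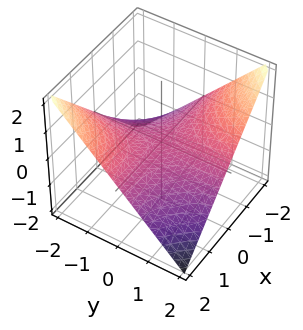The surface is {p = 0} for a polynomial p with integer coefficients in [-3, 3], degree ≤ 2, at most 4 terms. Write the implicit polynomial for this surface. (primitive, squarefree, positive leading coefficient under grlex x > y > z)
1. Degree: a saddle surface; a quadric, so deg p = 2.
2. Checking where it meets the axes: it crosses the z-axis at the gridline z = 0; every point of the y-axis in the box is on the surface; every point of the x-axis in the box is on the surface.
3. The integer polynomial consistent with all of this is the stated p.

x*y + 2*z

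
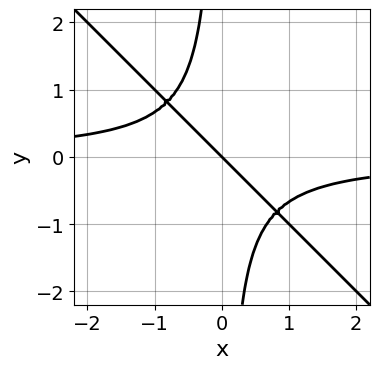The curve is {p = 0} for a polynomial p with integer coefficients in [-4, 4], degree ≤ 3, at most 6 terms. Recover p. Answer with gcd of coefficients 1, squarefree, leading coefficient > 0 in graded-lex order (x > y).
3*x^2*y + 3*x*y^2 + 2*x + 2*y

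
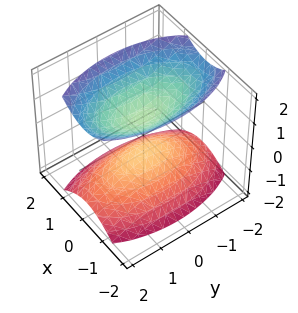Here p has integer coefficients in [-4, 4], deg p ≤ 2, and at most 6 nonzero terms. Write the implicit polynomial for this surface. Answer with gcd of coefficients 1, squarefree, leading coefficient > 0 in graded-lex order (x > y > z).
3*x^2 + y^2 - 2*z^2 + 1

The picture has 2 separate pieces. Treating them together as one polynomial.
deg p = 2. Two sheets facing apart; a quadric.
Symmetries: it's symmetric under x → −x, forcing even powers of x; it's symmetric under z → −z, forcing even powers of z; it's symmetric under y → −y, forcing even powers of y.
Checking where it meets the axes: no x-intercept at any integer in the box; the surface avoids every integer y-axis point in the box.
The integer polynomial consistent with all of this is the stated p.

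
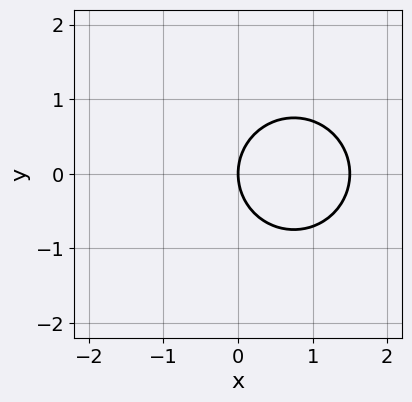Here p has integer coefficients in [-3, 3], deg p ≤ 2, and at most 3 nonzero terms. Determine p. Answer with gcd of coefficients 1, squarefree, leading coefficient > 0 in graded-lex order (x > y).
2*x^2 + 2*y^2 - 3*x

1. The degree is 2 — the shape is more complex than any degree-1 curve.
2. Symmetries: it's symmetric under y → −y, forcing even powers of y.
3. Observable constraints: one x-axis crossing is at x = 0; it meets the y-axis at y = 0 (among the integer gridlines).
4. The integer polynomial consistent with all of this is the stated p.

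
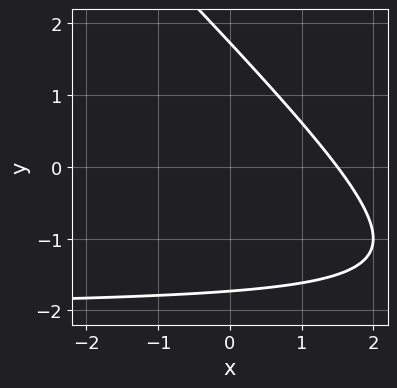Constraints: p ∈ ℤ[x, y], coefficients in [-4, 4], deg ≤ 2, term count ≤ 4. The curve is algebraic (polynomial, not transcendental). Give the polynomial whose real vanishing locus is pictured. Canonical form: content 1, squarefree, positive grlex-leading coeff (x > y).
x*y + y^2 + 2*x - 3

First, the degree is 2 — the shape is more complex than any degree-1 curve.
Finally, putting this together gives p.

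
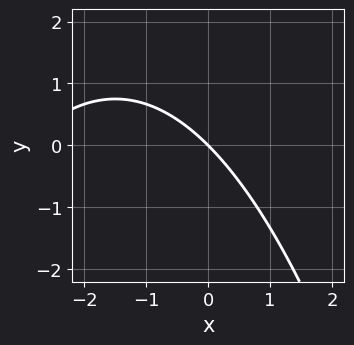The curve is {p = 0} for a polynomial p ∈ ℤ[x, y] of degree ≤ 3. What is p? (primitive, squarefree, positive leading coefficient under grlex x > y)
Degree: the shape is more complex than any degree-1 curve, so deg p = 2.
Reading off the gridlines: it crosses the x-axis at the gridline x = 0; one y-axis crossing is at y = 0.
Fitting integer coefficients to these (and the overall shape) gives p.

x^2 + 3*x + 3*y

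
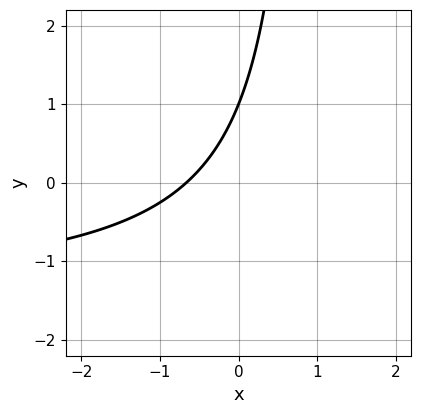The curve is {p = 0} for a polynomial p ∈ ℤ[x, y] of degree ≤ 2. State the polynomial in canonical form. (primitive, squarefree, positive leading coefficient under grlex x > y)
(a) deg p = 2.
(b) Observable constraints: it crosses the y-axis at the gridline y = 1.
(c) Together with the visible shape, these determine p as stated.

2*x*y + 3*x - 2*y + 2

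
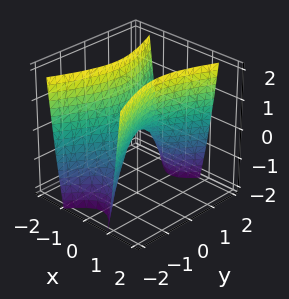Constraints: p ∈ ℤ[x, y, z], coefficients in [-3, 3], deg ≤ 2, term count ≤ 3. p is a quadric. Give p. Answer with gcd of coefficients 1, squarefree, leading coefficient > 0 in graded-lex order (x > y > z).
Degree: a hyperbolic paraboloid; a quadric, so deg p = 2.
Symmetries: it's symmetric under x → −x, forcing even powers of x; the y ↦ −y reflection is a symmetry, so y appears only in even powers.
Checking where it meets the axes: it crosses the z-axis at the gridline z = 0; it crosses the y-axis at the gridline y = 0; it meets the x-axis at x = 0 (among the integer gridlines).
Assembling these constraints gives the stated polynomial.

3*x^2 - y^2 - z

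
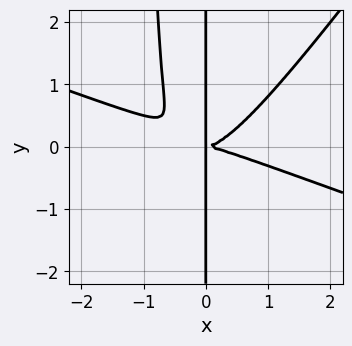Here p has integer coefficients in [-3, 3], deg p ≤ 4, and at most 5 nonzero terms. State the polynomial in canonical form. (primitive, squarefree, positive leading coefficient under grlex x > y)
First, degree: a generic line meets the curve in up to 4 points, so deg p = 4.
Next, from the axis intercepts and sections: every point of the y-axis in the box is on the curve.
Finally, fitting integer coefficients to these (and the overall shape) gives p.

x^4 + 2*x^3*y - 2*x^2*y^2 - 2*x*y^2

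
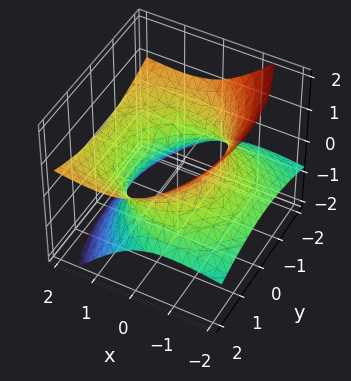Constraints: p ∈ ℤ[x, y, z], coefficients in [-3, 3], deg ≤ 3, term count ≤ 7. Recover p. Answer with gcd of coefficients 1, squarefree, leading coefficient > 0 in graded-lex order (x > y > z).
1. deg p = 2. The shape is more complex than any degree-1 surface.
2. Against the integer gridlines: the surface avoids every integer z-axis point in the box.
3. Assembling these constraints gives the stated polynomial.

x^2 - 3*x*z + y^2 - 3*z^2 - 2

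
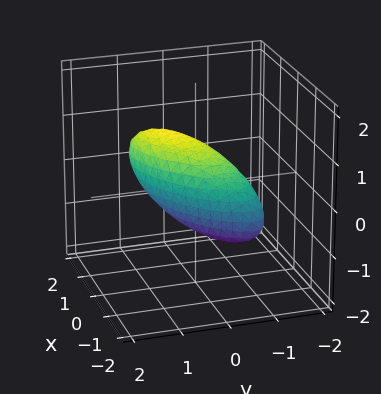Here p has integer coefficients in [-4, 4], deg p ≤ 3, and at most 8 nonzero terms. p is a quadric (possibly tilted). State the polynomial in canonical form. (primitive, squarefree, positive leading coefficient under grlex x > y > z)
(a) The degree is 2 — no degree-1 surface has this shape.
(b) Reading off the gridlines: among the integer gridlines, it crosses the x-axis at x ∈ {-1, 1}.
(c) Putting this together gives p.

2*x^2 - 3*x*y - 2*x*z + 3*y^2 + 3*z^2 - 2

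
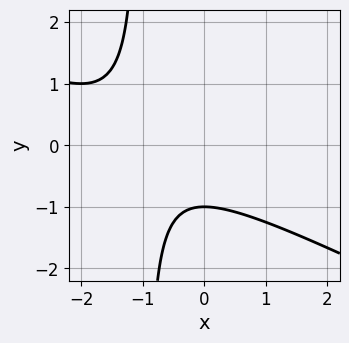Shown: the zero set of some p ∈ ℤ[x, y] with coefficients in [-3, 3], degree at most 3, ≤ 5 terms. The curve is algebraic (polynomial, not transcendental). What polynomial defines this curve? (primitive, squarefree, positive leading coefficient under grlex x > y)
Degree: the shape is more complex than any degree-1 curve, so deg p = 2.
Against the integer gridlines: it misses every integer gridline on the x-axis; it meets the y-axis at y = -1 (among the integer gridlines).
Together with the visible shape, these determine p as stated.

x^2 + 2*x*y + 2*x + 2*y + 2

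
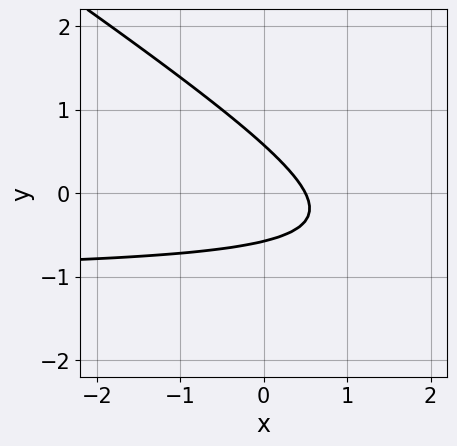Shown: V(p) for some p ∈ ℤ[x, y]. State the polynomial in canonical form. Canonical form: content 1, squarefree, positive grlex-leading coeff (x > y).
(a) Degree: the shape is more complex than any degree-1 curve, so deg p = 2.
(b) The integer polynomial consistent with all of this is the stated p.

2*x*y + 3*y^2 + 2*x - 1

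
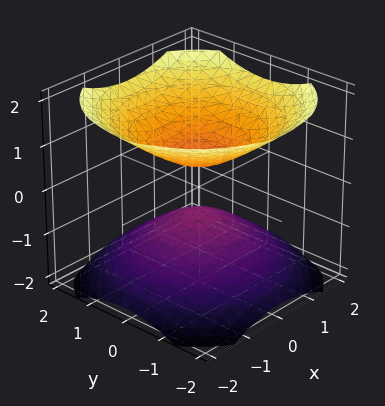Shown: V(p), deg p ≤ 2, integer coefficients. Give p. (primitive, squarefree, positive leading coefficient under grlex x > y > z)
(a) There are 2 components. Treating them together as one polynomial.
(b) deg p = 2. A generic line meets the surface in up to 2 points.
(c) Symmetry: every cross-section ⟂ z is a circle, so x, y appear only via x² + y².
(d) From the visible intercepts: no y-intercept at any integer in the box; a circular section at z = 1 has radius exactly 1; no x-intercept at any integer in the box.
(e) Matching integer coefficients to the picture gives p.

2*x^2 + 2*y^2 - 3*z^2 + 1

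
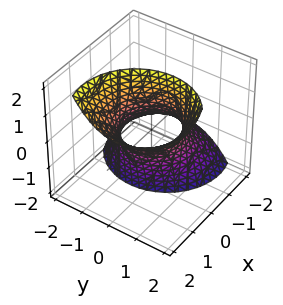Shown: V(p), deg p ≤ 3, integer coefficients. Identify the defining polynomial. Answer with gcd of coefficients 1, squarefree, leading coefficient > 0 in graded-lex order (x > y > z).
(a) Degree: the shape is more complex than any degree-1 surface, so deg p = 2.
(b) Reading off the gridlines: among the integer gridlines, it crosses the x-axis at x ∈ {-1, 1}; the y-axis gridline crossings are at y ∈ {-1, 1}; the surface avoids every integer z-axis point in the box.
(c) The integer polynomial consistent with all of this is the stated p.

2*x^2 - 3*x*z + 2*y^2 - y*z - 2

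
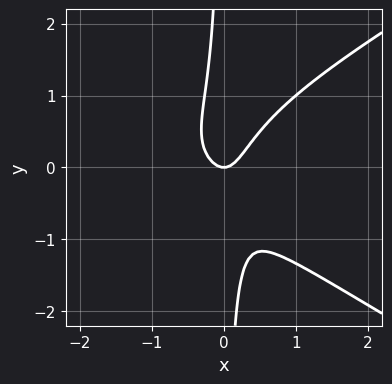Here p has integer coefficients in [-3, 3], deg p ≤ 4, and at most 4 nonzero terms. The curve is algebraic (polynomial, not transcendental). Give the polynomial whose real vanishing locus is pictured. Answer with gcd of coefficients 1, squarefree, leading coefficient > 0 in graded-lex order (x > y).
1. The degree is 3 — the shape is more complex than any degree-2 curve.
2. From the visible intercepts: it meets the y-axis at y = 0 (among the integer gridlines); it meets the x-axis at x = 0 (among the integer gridlines).
3. Putting this together gives p.

x^3 - 3*x*y^2 + 3*x^2 - y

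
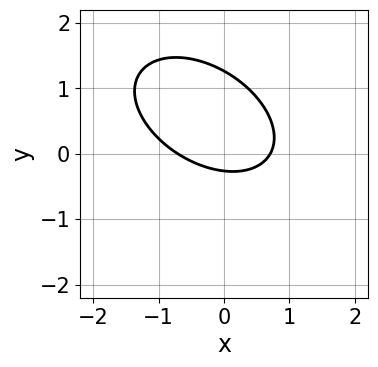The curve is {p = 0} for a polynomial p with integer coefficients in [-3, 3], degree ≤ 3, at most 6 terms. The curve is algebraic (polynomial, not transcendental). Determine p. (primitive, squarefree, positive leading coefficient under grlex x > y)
First, degree: no degree-1 curve has this shape, so deg p = 2.
Finally, solving for integer coefficients yields p as stated.

2*x^2 + 2*x*y + 3*y^2 - 3*y - 1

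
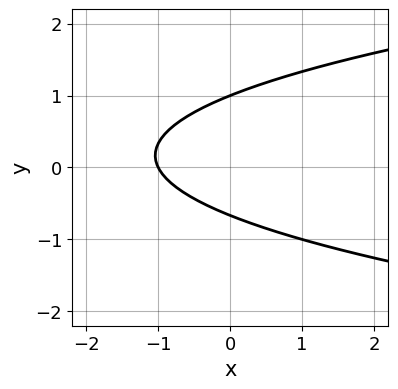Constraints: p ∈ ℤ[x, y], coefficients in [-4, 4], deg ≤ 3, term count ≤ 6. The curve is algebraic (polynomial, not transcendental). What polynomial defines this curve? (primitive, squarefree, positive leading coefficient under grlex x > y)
3*y^2 - 2*x - y - 2

1. The degree is 2 — a generic line meets the curve in up to 2 points.
2. Reading off the gridlines: it crosses the x-axis at the gridline x = -1; it crosses the y-axis at the gridline y = 1.
3. Fitting integer coefficients to these (and the overall shape) gives p.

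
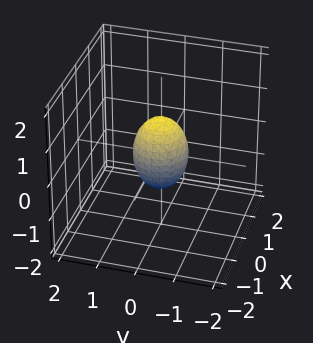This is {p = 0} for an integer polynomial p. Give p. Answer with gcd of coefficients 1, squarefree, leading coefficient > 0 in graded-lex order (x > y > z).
deg p = 2.
Symmetries: the surface is invariant under rotation about z: p = q(x² + y², z); mirror symmetry z ↦ −z ⇒ only even powers of z.
From the axis intercepts and sections: a circular section at z = 0 has radius between 0 and 1; among the integer gridlines, it crosses the z-axis at z ∈ {-1, 1}.
Matching integer coefficients to the picture gives p.

2*x^2 + 2*y^2 + z^2 - 1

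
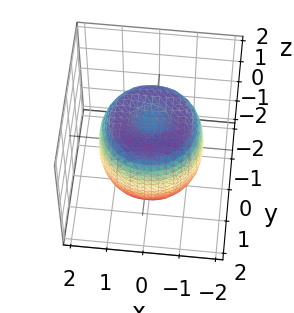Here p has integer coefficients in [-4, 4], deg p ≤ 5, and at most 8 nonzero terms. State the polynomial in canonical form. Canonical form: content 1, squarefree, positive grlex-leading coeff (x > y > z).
2*x^4 + 4*x^2*y^2 + 2*y^4 - 3*x^2 - 3*y^2 + 2*z^2 - 2

Degree: a generic line meets the surface in up to 4 points, so deg p = 4.
Symmetries: rotational symmetry about the z-axis ⇒ p depends on x, y only through x² + y².
Observable constraints: the z-axis gridline crossings are at z ∈ {-1, 1}; a circular section at z = -1 has radius between 1 and 2.
These observations pin down the coefficients.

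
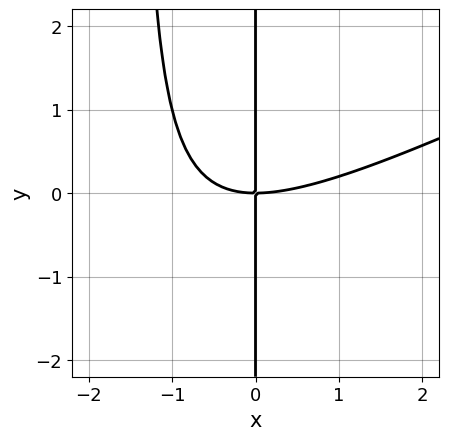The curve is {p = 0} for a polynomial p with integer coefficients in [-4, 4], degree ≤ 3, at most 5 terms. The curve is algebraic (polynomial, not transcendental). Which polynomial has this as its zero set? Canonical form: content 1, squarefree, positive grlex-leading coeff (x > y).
deg p = 3. No degree-2 curve has this shape.
Against the integer gridlines: every point of the y-axis in the box is on the curve; it crosses the x-axis at the gridline x = 0.
Putting this together gives p.

x^3 - 2*x^2*y - 3*x*y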